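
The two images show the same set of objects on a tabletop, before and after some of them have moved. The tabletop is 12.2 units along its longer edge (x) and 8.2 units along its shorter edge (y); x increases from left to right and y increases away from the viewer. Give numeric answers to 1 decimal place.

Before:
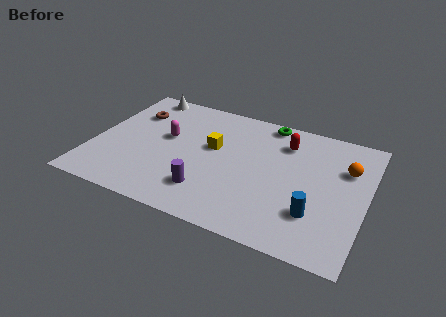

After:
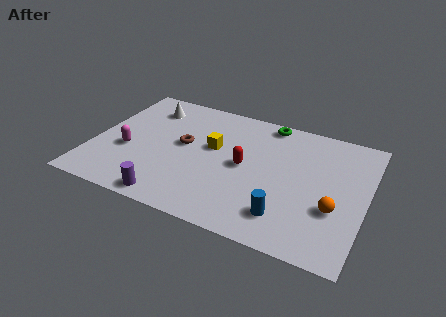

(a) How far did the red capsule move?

2.7

From (8.4, 6.3) to (6.8, 4.1), the red capsule covered √(1.6² + 2.2²) ≈ 2.7 units.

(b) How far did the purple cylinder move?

1.9

The purple cylinder moved from about (5.4, 1.9) to (3.9, 0.8), a distance of √(1.5² + 1.1²) ≈ 1.9.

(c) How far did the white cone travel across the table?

1.0

The white cone was near (1.7, 7.4) before and (2.1, 6.5) after, so it travelled √(0.4² + 0.9²) ≈ 1.0 units.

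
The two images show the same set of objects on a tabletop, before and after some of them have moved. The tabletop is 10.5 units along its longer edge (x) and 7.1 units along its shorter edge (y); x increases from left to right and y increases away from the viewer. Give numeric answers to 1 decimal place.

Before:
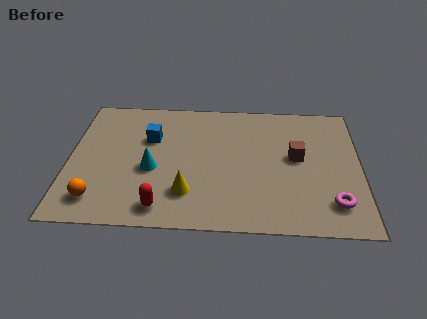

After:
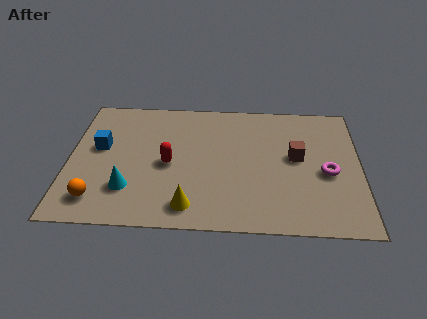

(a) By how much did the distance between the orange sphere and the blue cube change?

-1.0

Before: roughly 3.8 units apart; after: 2.8. That's 1.0 units closer together.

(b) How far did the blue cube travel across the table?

1.9

The blue cube moved from about (2.9, 4.7) to (1.1, 4.1), a distance of √(1.8² + 0.6²) ≈ 1.9.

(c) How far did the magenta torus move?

1.6

From (9.5, 1.5) to (9.3, 3.1), the magenta torus covered √(0.2² + 1.6²) ≈ 1.6 units.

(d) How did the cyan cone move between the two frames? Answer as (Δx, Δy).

(-0.8, -1.1)

From the two frames, the cyan cone sits at roughly (3.0, 3.0) before and (2.2, 1.9) after.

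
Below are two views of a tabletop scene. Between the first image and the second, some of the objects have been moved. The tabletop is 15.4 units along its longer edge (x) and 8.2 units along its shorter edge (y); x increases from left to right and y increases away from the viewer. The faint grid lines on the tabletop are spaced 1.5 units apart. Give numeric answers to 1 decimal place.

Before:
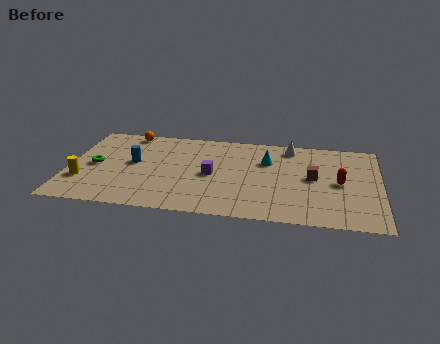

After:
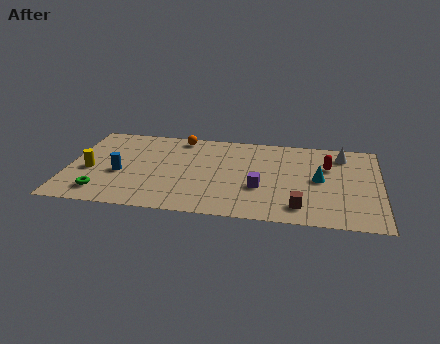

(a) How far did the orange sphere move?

2.6

The orange sphere was near (2.8, 7.4) before and (5.4, 7.3) after, so it travelled √(2.6² + 0.1²) ≈ 2.6 units.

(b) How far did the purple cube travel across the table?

2.6

The purple cube moved from about (7.1, 3.9) to (9.5, 3.0), a distance of √(2.4² + 0.9²) ≈ 2.6.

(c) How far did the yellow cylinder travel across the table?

1.0

From (0.8, 2.5) to (1.1, 3.5), the yellow cylinder covered √(0.3² + 1.0²) ≈ 1.0 units.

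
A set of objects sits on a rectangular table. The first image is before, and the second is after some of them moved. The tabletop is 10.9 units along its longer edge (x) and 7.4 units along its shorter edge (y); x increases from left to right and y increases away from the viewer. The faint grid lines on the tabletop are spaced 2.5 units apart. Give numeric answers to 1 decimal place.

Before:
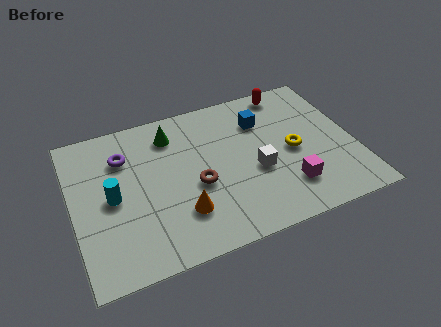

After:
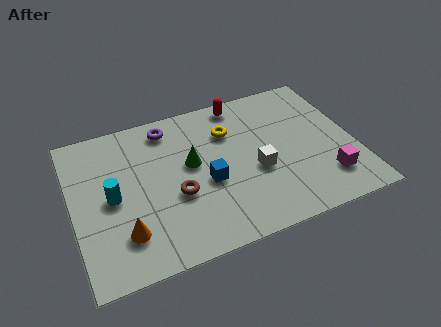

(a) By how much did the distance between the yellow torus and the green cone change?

-3.2

The distance was about 5.1 in the first image and 1.9 in the second, so they moved 3.2 units closer together.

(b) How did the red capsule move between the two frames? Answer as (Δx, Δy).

(-1.9, 0.0)

The red capsule was at about (8.7, 6.6) and moved to about (6.8, 6.6).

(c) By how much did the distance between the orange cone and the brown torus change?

+1.1

The distance was about 1.3 in the first image and 2.4 in the second, so they moved 1.1 units further apart.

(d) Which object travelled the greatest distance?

the blue cube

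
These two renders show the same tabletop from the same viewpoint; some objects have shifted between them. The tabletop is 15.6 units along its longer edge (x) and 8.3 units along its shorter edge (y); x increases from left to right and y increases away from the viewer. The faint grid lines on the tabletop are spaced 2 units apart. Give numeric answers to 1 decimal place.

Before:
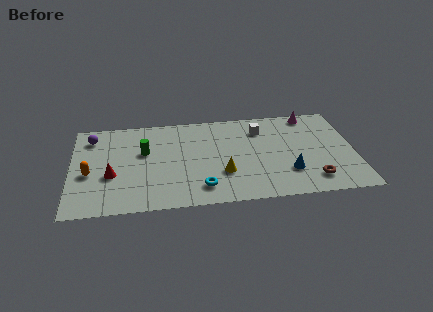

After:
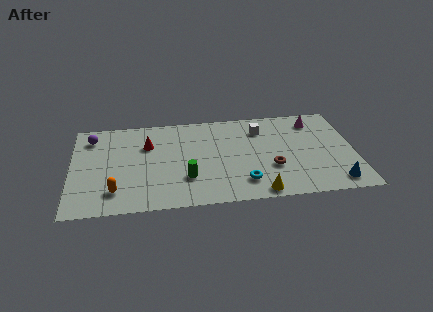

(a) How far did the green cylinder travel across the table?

3.5

The green cylinder was near (4.0, 5.1) before and (6.3, 2.5) after, so it travelled √(2.3² + 2.6²) ≈ 3.5 units.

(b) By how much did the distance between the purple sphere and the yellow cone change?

+2.6

They were about 8.2 units apart before and 10.8 after — 2.6 units further apart.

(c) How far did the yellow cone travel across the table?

2.7

The yellow cone was near (8.3, 2.7) before and (10.2, 0.8) after, so it travelled √(1.9² + 1.9²) ≈ 2.7 units.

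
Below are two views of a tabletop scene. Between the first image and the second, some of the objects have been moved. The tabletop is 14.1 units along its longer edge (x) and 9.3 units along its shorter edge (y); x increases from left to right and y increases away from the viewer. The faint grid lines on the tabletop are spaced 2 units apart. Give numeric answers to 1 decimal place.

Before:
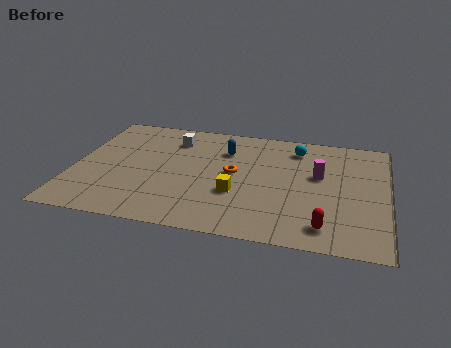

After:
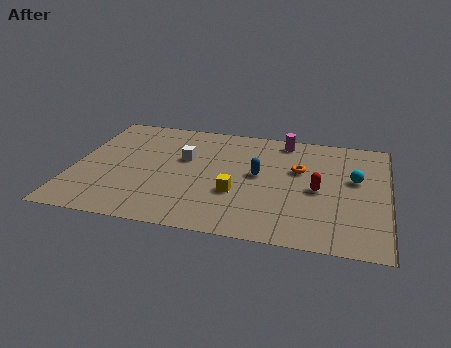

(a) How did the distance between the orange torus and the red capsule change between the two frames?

-3.7

The distance was about 5.4 in the first image and 1.7 in the second, so they moved 3.7 units closer together.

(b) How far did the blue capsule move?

2.4

The blue capsule was near (6.7, 6.8) before and (8.3, 5.0) after, so it travelled √(1.6² + 1.8²) ≈ 2.4 units.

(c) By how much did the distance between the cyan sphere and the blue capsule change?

+1.0

The distance was about 3.3 in the first image and 4.3 in the second, so they moved 1.0 units further apart.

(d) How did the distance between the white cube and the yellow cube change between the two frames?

-1.6

The distance was about 5.1 in the first image and 3.5 in the second, so they moved 1.6 units closer together.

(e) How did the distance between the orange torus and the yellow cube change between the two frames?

+2.1

They were about 1.6 units apart before and 3.7 after — 2.1 units further apart.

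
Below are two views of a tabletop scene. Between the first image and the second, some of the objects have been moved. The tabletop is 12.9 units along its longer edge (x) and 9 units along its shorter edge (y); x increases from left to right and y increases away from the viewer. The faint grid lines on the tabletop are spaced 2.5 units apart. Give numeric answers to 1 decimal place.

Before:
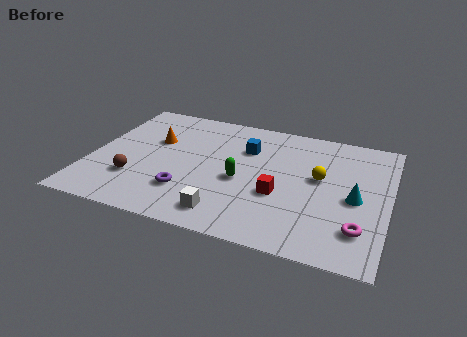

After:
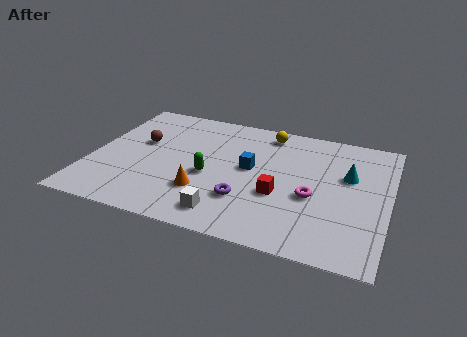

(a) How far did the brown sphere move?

2.8

The brown sphere moved from about (2.1, 2.6) to (2.0, 5.4), a distance of √(0.1² + 2.8²) ≈ 2.8.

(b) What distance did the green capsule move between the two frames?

1.4

The green capsule moved from about (6.6, 3.9) to (5.2, 3.8), a distance of √(1.4² + 0.1²) ≈ 1.4.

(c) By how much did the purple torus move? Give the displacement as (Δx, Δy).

(2.5, 0.2)

The purple torus was at about (4.4, 2.4) and moved to about (6.9, 2.6).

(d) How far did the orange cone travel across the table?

4.0

The orange cone moved from about (2.6, 5.7) to (5.1, 2.6), a distance of √(2.5² + 3.1²) ≈ 4.0.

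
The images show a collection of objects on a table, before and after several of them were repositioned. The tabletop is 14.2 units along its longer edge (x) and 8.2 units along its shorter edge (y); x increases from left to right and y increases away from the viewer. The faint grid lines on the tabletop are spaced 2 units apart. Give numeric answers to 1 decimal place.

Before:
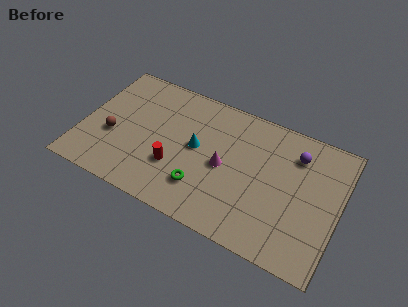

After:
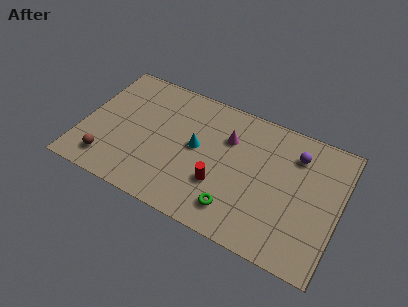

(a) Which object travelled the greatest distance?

the red cylinder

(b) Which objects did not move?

the purple sphere and the cyan cone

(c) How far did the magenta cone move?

1.8

From (7.9, 3.9) to (7.9, 5.7), the magenta cone covered √(0.0² + 1.8²) ≈ 1.8 units.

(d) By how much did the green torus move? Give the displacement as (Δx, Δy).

(1.9, -0.5)

The green torus was at about (6.9, 2.1) and moved to about (8.8, 1.6).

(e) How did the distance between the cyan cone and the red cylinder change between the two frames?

+0.3

They were about 2.0 units apart before and 2.3 after — 0.3 units further apart.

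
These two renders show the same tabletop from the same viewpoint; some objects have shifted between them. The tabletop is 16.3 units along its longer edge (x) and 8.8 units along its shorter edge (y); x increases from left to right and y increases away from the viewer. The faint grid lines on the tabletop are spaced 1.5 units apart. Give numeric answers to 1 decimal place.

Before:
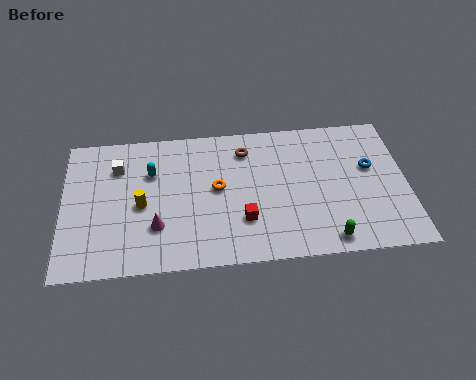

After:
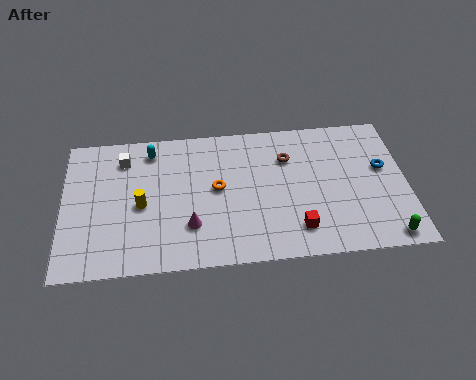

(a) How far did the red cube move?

2.6

The red cube moved from about (8.5, 2.6) to (11.0, 1.8), a distance of √(2.5² + 0.8²) ≈ 2.6.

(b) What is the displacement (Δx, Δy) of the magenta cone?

(1.6, -0.1)

The magenta cone was at about (4.4, 2.6) and moved to about (6.0, 2.5).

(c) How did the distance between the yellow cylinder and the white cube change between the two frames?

+0.4

They were about 2.7 units apart before and 3.1 after — 0.4 units further apart.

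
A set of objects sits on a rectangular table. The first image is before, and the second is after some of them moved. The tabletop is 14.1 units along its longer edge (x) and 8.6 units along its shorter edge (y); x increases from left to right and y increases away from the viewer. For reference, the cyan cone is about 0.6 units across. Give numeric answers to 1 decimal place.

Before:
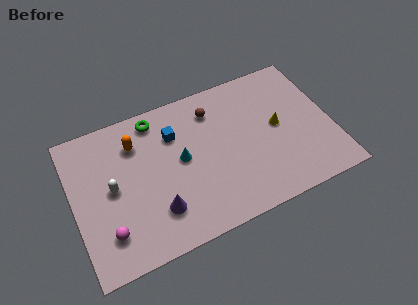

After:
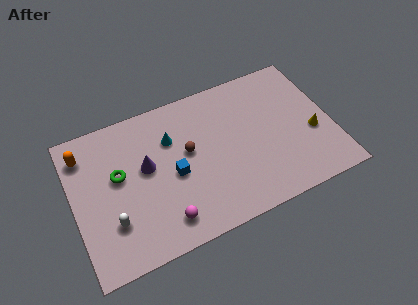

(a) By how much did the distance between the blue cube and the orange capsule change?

+3.4

Before: roughly 2.1 units apart; after: 5.5. That's 3.4 units further apart.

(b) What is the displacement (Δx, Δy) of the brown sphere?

(-1.6, -1.9)

The brown sphere started near (7.9, 6.8) and ended near (6.3, 4.9).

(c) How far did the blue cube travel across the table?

2.3

The blue cube was near (5.7, 6.2) before and (5.4, 3.9) after, so it travelled √(0.3² + 2.3²) ≈ 2.3 units.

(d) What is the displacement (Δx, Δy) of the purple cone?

(-0.3, 2.7)

The purple cone started near (4.3, 2.2) and ended near (4.0, 4.9).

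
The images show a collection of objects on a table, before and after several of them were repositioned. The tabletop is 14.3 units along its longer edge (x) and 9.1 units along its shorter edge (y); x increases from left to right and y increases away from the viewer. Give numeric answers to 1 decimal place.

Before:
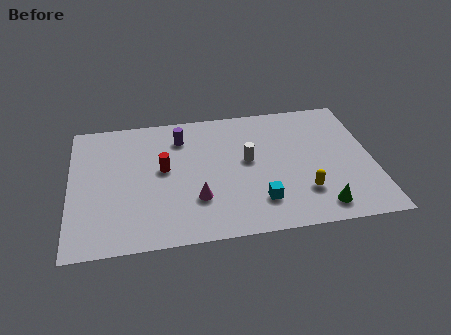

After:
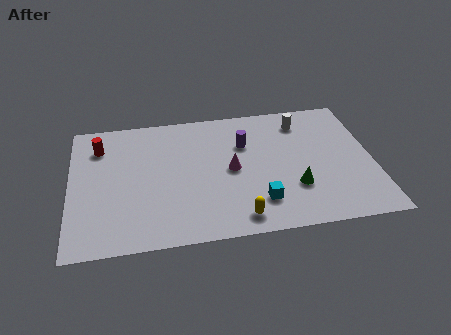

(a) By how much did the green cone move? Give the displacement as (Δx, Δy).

(-1.1, 1.5)

From the two frames, the green cone sits at roughly (11.6, 1.3) before and (10.5, 2.8) after.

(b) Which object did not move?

the cyan cube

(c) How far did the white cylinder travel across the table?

3.6

The white cylinder moved from about (8.4, 5.0) to (11.1, 7.4), a distance of √(2.7² + 2.4²) ≈ 3.6.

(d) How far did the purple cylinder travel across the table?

3.1

From (5.3, 7.1) to (8.3, 6.2), the purple cylinder covered √(3.0² + 0.9²) ≈ 3.1 units.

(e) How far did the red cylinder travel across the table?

3.6

From (4.4, 5.0) to (1.4, 7.0), the red cylinder covered √(3.0² + 2.0²) ≈ 3.6 units.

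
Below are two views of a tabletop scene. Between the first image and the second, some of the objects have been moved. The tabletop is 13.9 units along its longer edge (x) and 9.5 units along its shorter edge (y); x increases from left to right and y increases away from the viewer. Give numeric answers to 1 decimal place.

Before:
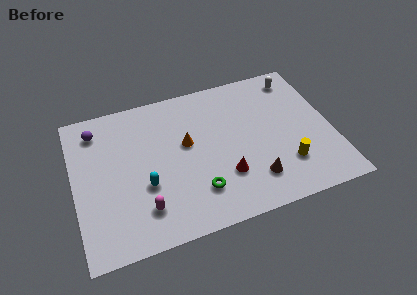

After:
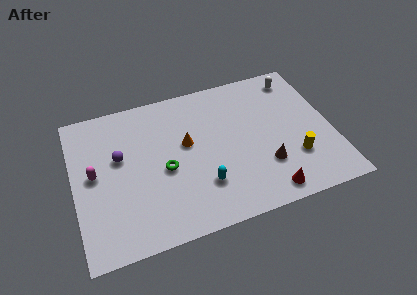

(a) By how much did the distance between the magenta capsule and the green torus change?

+0.9

They were about 2.9 units apart before and 3.8 after — 0.9 units further apart.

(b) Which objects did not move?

the white capsule and the orange cone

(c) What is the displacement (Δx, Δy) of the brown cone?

(0.7, 0.7)

The brown cone was at about (9.4, 2.1) and moved to about (10.1, 2.8).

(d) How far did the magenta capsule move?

3.8

From (3.5, 2.1) to (1.1, 5.0), the magenta capsule covered √(2.4² + 2.9²) ≈ 3.8 units.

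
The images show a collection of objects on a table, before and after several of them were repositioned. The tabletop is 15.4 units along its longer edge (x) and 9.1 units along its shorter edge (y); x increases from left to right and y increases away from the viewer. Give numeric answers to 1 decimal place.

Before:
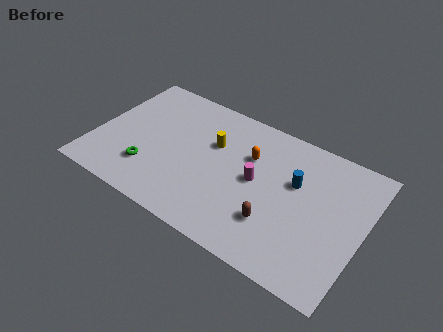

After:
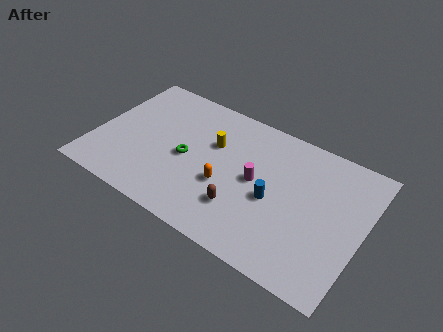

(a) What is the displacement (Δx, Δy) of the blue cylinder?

(-1.0, -1.7)

The blue cylinder started near (11.4, 5.7) and ended near (10.4, 4.0).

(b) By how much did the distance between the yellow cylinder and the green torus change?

-2.6

Before: roughly 4.7 units apart; after: 2.1. That's 2.6 units closer together.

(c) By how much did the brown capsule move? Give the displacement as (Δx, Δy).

(-1.9, -0.1)

The brown capsule started near (10.7, 2.6) and ended near (8.8, 2.5).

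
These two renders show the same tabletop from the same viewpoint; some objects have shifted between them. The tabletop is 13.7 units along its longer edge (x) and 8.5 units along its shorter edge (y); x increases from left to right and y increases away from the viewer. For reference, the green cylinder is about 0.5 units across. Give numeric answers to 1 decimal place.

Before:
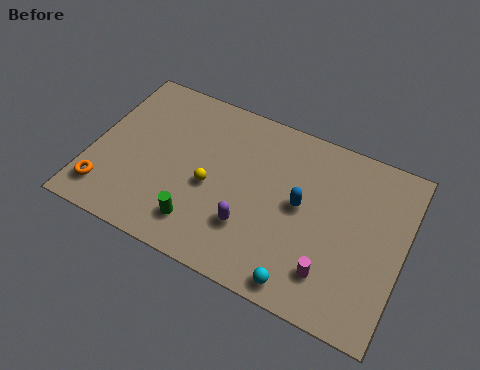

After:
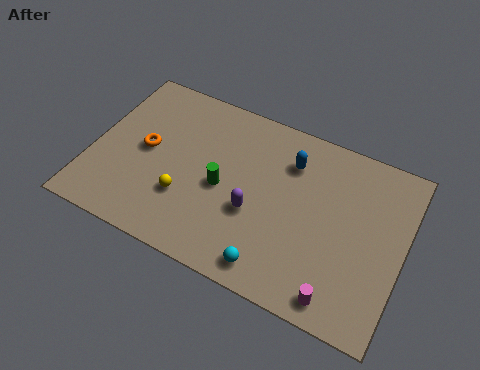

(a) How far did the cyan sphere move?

1.3

The cyan sphere moved from about (9.7, 0.9) to (8.4, 1.1), a distance of √(1.3² + 0.2²) ≈ 1.3.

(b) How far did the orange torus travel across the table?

3.1

From (0.9, 1.6) to (2.3, 4.4), the orange torus covered √(1.4² + 2.8²) ≈ 3.1 units.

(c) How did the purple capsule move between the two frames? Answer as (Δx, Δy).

(0.1, 0.8)

The purple capsule was at about (7.2, 2.5) and moved to about (7.3, 3.3).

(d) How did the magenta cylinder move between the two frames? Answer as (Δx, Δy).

(0.5, -0.9)

The magenta cylinder started near (10.8, 1.9) and ended near (11.3, 1.0).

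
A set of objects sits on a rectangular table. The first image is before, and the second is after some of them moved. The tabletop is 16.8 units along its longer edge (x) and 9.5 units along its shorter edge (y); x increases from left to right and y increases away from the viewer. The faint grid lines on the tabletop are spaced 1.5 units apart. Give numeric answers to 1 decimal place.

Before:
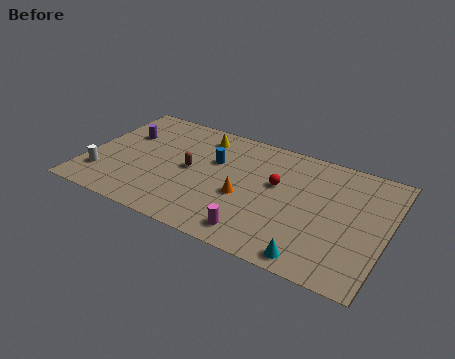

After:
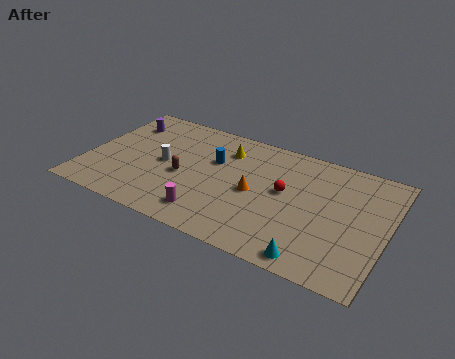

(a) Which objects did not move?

the blue cylinder and the cyan cone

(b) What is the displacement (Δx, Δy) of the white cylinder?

(3.2, 2.4)

The white cylinder was at about (1.1, 2.3) and moved to about (4.3, 4.7).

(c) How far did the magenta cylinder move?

2.7

From (10.0, 1.4) to (7.3, 1.7), the magenta cylinder covered √(2.7² + 0.3²) ≈ 2.7 units.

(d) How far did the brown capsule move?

0.8

From (5.8, 4.8) to (5.5, 4.1), the brown capsule covered √(0.3² + 0.7²) ≈ 0.8 units.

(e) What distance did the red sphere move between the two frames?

0.6

The red sphere was near (10.6, 5.7) before and (11.1, 5.3) after, so it travelled √(0.5² + 0.4²) ≈ 0.6 units.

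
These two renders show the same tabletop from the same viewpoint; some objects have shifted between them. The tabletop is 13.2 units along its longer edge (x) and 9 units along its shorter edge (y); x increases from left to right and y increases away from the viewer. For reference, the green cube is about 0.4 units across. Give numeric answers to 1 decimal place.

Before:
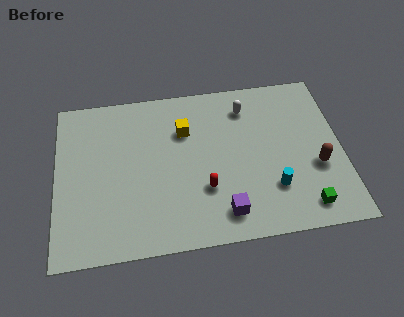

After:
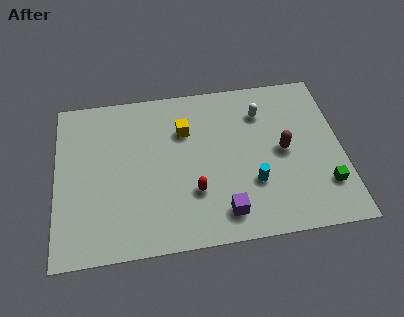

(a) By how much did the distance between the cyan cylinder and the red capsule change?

-0.4

Before: roughly 3.1 units apart; after: 2.7. That's 0.4 units closer together.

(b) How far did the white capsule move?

0.8

The white capsule moved from about (8.9, 7.2) to (9.6, 6.8), a distance of √(0.7² + 0.4²) ≈ 0.8.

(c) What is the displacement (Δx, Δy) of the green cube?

(1.0, 1.0)

From the two frames, the green cube sits at roughly (11.3, 1.3) before and (12.3, 2.3) after.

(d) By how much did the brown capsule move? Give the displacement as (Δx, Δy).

(-1.5, 1.1)

The brown capsule started near (12.0, 3.4) and ended near (10.5, 4.5).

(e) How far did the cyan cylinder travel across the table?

1.0

From (9.9, 2.5) to (9.0, 2.9), the cyan cylinder covered √(0.9² + 0.4²) ≈ 1.0 units.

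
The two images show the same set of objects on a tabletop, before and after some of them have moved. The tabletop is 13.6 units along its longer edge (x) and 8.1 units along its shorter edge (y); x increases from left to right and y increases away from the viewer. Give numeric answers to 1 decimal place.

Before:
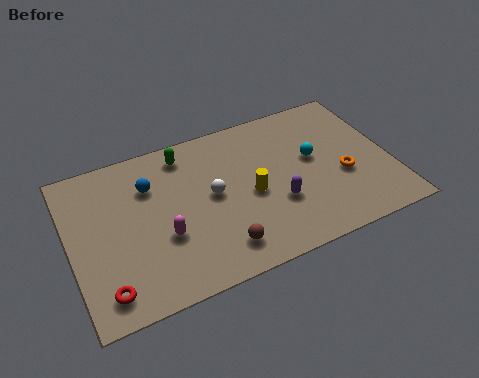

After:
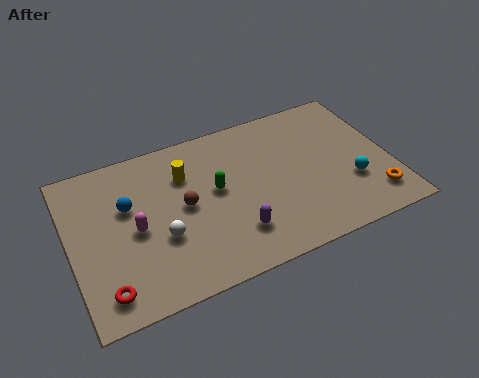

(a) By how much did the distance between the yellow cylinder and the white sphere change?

+1.4

Before: roughly 1.7 units apart; after: 3.1. That's 1.4 units further apart.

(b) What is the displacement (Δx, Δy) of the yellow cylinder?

(-2.6, 2.1)

From the two frames, the yellow cylinder sits at roughly (7.6, 3.7) before and (5.0, 5.8) after.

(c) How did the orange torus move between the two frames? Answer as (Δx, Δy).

(1.1, -1.6)

The orange torus started near (11.5, 3.2) and ended near (12.6, 1.6).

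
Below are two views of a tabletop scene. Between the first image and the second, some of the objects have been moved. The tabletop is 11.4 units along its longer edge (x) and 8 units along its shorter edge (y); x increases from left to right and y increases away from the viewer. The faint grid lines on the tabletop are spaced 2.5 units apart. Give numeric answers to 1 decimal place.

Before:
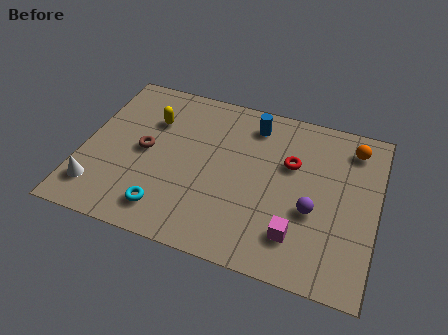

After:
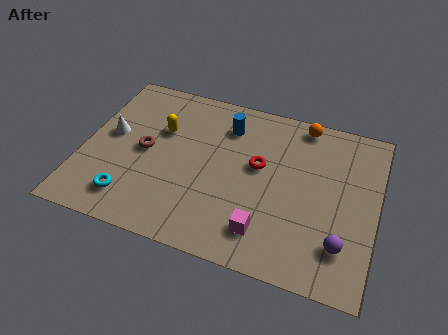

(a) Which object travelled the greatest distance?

the white cone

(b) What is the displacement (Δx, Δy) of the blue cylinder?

(-1.0, -0.4)

The blue cylinder started near (6.4, 6.6) and ended near (5.4, 6.2).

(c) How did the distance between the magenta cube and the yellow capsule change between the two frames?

-1.4

Before: roughly 7.1 units apart; after: 5.7. That's 1.4 units closer together.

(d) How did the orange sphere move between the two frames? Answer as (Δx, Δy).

(-2.0, 0.6)

From the two frames, the orange sphere sits at roughly (10.3, 6.6) before and (8.3, 7.2) after.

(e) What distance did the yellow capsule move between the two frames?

0.6

The yellow capsule moved from about (2.5, 5.6) to (2.9, 5.2), a distance of √(0.4² + 0.4²) ≈ 0.6.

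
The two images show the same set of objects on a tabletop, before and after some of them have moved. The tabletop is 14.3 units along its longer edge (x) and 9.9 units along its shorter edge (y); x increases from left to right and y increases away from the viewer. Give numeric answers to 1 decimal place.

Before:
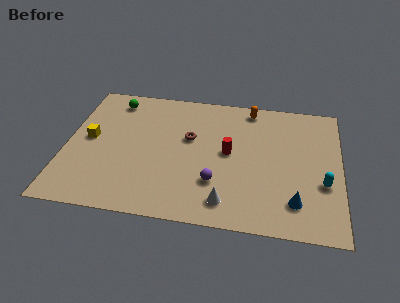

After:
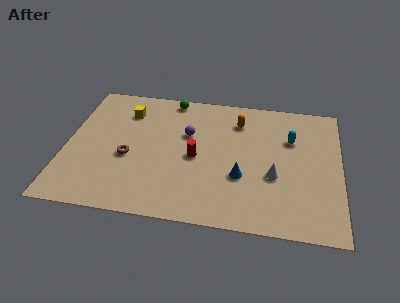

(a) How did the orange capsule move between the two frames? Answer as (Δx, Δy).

(-0.6, -1.1)

The orange capsule was at about (9.5, 8.8) and moved to about (8.9, 7.7).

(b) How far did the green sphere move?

3.1

The green sphere moved from about (2.3, 8.4) to (5.3, 9.0), a distance of √(3.0² + 0.6²) ≈ 3.1.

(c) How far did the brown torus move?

3.6

The brown torus was near (6.4, 6.0) before and (3.3, 4.1) after, so it travelled √(3.1² + 1.9²) ≈ 3.6 units.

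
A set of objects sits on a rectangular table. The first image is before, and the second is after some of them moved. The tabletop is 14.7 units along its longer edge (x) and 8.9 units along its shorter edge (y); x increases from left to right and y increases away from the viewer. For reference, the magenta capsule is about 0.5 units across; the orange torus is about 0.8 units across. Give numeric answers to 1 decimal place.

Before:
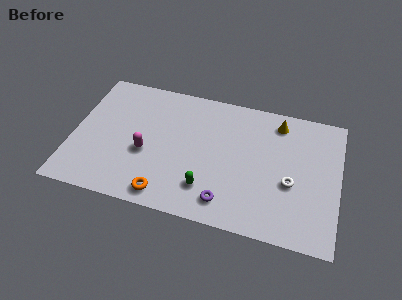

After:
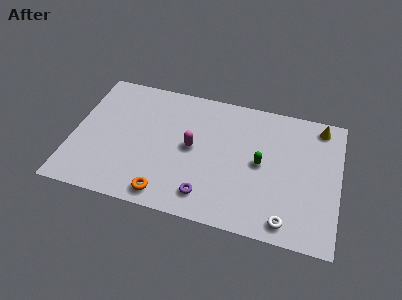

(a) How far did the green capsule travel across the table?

3.7

The green capsule moved from about (7.6, 2.1) to (10.4, 4.5), a distance of √(2.8² + 2.4²) ≈ 3.7.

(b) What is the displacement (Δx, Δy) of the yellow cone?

(2.3, 0.3)

The yellow cone started near (11.2, 7.5) and ended near (13.5, 7.8).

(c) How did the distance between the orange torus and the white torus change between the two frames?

-0.6

They were about 7.2 units apart before and 6.6 after — 0.6 units closer together.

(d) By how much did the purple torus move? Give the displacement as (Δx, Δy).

(-1.1, 0.1)

From the two frames, the purple torus sits at roughly (8.7, 1.5) before and (7.6, 1.6) after.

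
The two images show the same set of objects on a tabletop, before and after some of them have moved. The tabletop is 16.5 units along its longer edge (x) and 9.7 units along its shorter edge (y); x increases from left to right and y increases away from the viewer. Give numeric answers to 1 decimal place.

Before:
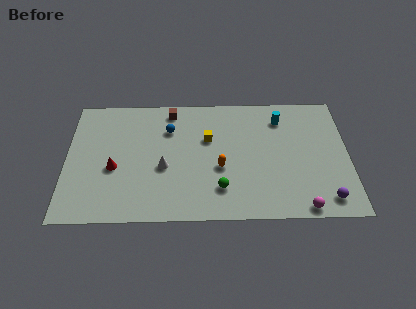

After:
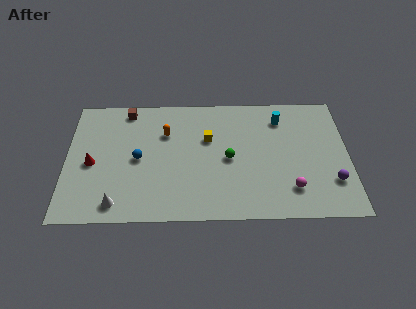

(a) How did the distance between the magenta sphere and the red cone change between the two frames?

+0.4

They were about 11.4 units apart before and 11.8 after — 0.4 units further apart.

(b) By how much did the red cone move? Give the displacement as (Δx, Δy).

(-1.3, 0.4)

The red cone started near (2.8, 4.0) and ended near (1.5, 4.4).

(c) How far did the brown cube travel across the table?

2.6

From (6.1, 8.5) to (3.5, 8.6), the brown cube covered √(2.6² + 0.1²) ≈ 2.6 units.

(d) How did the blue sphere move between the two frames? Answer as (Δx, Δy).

(-1.8, -2.3)

From the two frames, the blue sphere sits at roughly (6.0, 7.0) before and (4.2, 4.7) after.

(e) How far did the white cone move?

3.8

From (5.7, 4.0) to (3.0, 1.3), the white cone covered √(2.7² + 2.7²) ≈ 3.8 units.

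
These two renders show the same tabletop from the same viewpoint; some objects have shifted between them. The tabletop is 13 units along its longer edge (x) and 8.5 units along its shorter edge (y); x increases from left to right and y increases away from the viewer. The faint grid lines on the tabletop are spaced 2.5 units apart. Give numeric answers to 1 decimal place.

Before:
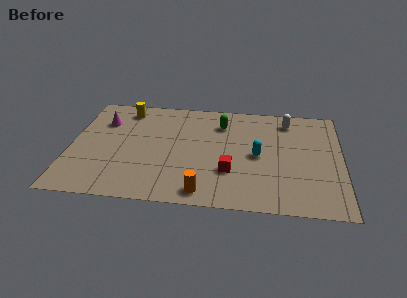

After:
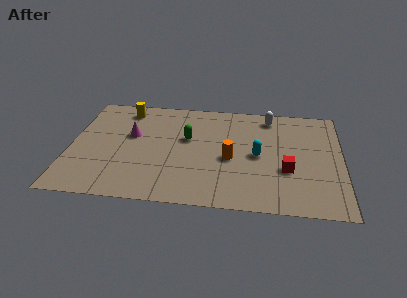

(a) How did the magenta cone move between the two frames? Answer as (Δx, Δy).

(1.4, -1.0)

The magenta cone started near (1.5, 6.1) and ended near (2.9, 5.1).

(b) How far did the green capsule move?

2.1

From (7.2, 6.5) to (5.6, 5.1), the green capsule covered √(1.6² + 1.4²) ≈ 2.1 units.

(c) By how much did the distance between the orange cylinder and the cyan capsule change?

-2.6

Before: roughly 4.0 units apart; after: 1.4. That's 2.6 units closer together.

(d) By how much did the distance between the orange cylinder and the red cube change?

+0.7

Before: roughly 2.1 units apart; after: 2.8. That's 0.7 units further apart.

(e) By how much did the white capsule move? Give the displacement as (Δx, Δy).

(-0.9, 0.2)

The white capsule was at about (10.4, 7.1) and moved to about (9.5, 7.3).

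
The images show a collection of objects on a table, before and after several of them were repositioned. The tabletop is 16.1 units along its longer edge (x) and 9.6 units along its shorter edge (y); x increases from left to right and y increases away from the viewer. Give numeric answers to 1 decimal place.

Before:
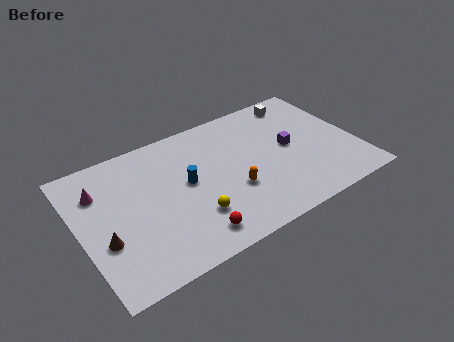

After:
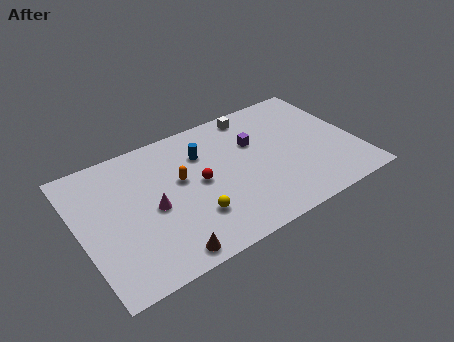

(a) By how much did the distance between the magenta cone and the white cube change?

-4.4

The distance was about 12.2 in the first image and 7.8 in the second, so they moved 4.4 units closer together.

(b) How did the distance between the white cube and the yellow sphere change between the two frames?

-1.9

Before: roughly 9.2 units apart; after: 7.3. That's 1.9 units closer together.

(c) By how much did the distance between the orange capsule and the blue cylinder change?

-1.0

They were about 3.0 units apart before and 2.0 after — 1.0 units closer together.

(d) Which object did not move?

the yellow sphere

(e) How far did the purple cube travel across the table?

2.3

The purple cube moved from about (12.3, 5.0) to (10.4, 6.3), a distance of √(1.9² + 1.3²) ≈ 2.3.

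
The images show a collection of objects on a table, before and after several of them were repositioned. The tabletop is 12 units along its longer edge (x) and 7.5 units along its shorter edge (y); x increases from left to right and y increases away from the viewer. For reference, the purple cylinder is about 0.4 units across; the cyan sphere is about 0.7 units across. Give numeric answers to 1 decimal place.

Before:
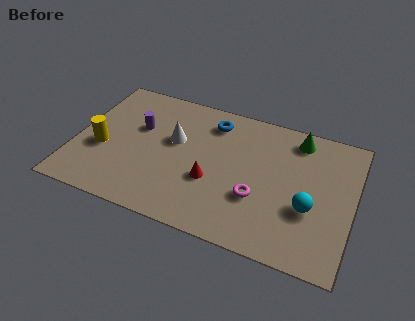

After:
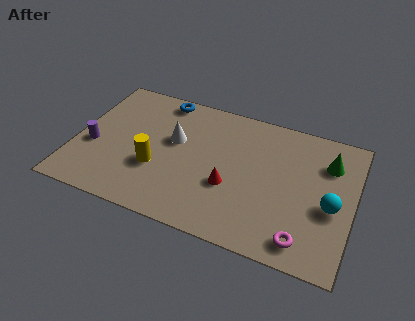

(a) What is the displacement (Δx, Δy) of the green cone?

(1.4, -0.9)

The green cone was at about (9.4, 6.4) and moved to about (10.8, 5.5).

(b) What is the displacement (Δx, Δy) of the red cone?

(0.8, 0.0)

From the two frames, the red cone sits at roughly (6.0, 2.8) before and (6.8, 2.8) after.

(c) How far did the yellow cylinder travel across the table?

2.4

The yellow cylinder was near (1.2, 3.0) before and (3.6, 2.7) after, so it travelled √(2.4² + 0.3²) ≈ 2.4 units.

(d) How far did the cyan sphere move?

1.0

The cyan sphere moved from about (10.2, 2.8) to (11.1, 3.2), a distance of √(0.9² + 0.4²) ≈ 1.0.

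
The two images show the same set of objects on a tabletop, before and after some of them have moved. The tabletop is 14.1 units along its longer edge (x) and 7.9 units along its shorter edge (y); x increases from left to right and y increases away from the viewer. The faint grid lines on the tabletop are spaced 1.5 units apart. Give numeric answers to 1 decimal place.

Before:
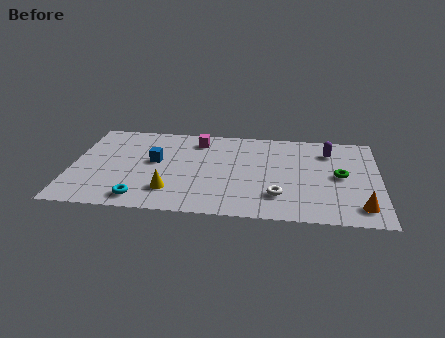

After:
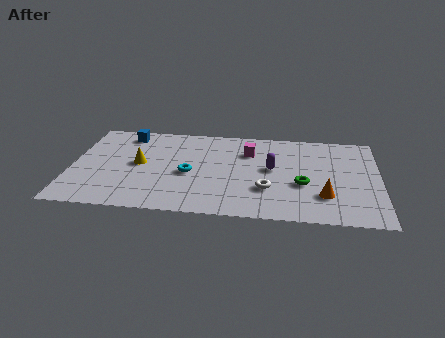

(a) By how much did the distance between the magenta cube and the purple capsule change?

-4.3

They were about 6.1 units apart before and 1.8 after — 4.3 units closer together.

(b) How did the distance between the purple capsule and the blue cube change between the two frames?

-1.0

They were about 8.2 units apart before and 7.2 after — 1.0 units closer together.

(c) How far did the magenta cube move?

2.5

The magenta cube moved from about (5.7, 6.5) to (8.1, 5.7), a distance of √(2.4² + 0.8²) ≈ 2.5.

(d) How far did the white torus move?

0.7

The white torus was near (9.5, 2.0) before and (9.0, 2.5) after, so it travelled √(0.5² + 0.5²) ≈ 0.7 units.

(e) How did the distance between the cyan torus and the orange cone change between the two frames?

-3.6

Before: roughly 9.9 units apart; after: 6.3. That's 3.6 units closer together.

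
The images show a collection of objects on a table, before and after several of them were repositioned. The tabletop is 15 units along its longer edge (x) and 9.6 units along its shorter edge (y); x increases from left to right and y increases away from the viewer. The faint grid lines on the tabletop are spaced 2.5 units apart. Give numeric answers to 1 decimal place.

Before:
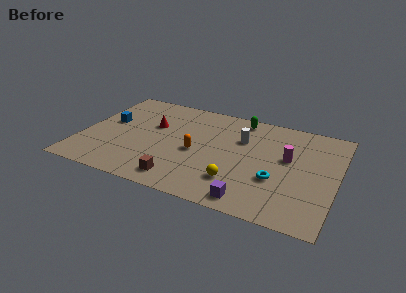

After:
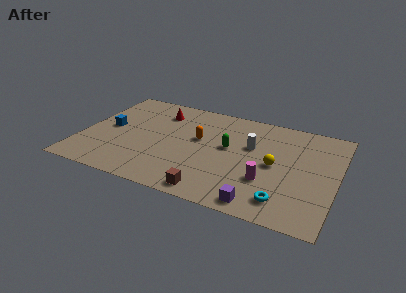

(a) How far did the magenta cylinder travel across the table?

2.7

The magenta cylinder moved from about (12.1, 5.6) to (11.1, 3.1), a distance of √(1.0² + 2.5²) ≈ 2.7.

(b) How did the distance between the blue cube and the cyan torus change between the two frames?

+0.8

Before: roughly 10.4 units apart; after: 11.2. That's 0.8 units further apart.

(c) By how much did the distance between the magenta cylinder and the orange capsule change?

-0.5

They were about 5.5 units apart before and 5.0 after — 0.5 units closer together.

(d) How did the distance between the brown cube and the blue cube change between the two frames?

+1.4

They were about 6.3 units apart before and 7.7 after — 1.4 units further apart.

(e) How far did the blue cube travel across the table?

0.6

The blue cube was near (1.4, 5.5) before and (1.5, 4.9) after, so it travelled √(0.1² + 0.6²) ≈ 0.6 units.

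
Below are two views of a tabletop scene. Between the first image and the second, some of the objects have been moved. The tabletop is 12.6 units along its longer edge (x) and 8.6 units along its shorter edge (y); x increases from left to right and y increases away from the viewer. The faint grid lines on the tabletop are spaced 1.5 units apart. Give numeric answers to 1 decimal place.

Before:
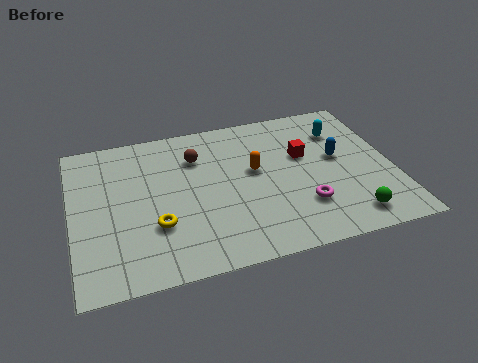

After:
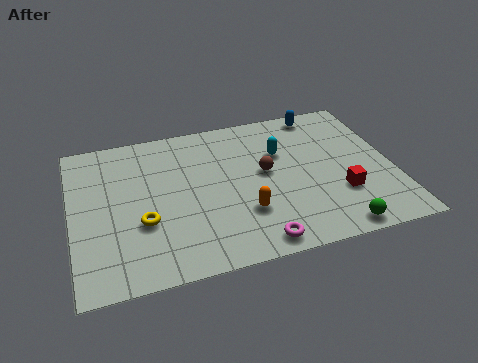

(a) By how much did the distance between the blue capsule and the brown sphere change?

-1.8

They were about 5.7 units apart before and 3.9 after — 1.8 units closer together.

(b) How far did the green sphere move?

0.8

The green sphere moved from about (10.6, 1.3) to (10.0, 0.8), a distance of √(0.6² + 0.5²) ≈ 0.8.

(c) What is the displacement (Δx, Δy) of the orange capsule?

(-0.6, -2.3)

The orange capsule started near (7.2, 4.9) and ended near (6.6, 2.6).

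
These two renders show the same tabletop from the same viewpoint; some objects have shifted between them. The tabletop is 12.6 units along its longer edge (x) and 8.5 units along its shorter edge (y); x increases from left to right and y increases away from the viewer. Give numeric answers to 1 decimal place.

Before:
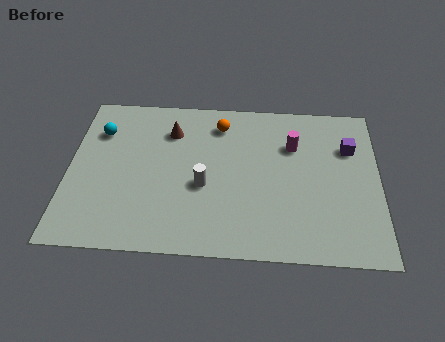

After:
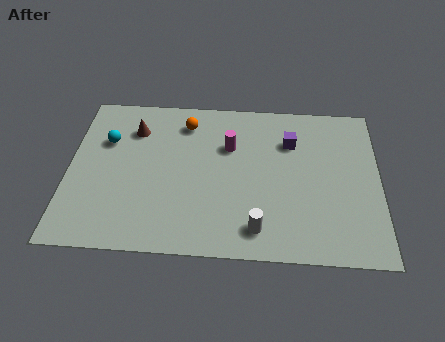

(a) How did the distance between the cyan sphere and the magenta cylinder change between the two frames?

-2.9

They were about 7.9 units apart before and 5.0 after — 2.9 units closer together.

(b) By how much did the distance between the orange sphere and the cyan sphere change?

-1.5

Before: roughly 4.9 units apart; after: 3.4. That's 1.5 units closer together.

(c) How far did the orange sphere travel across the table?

1.4

The orange sphere was near (6.1, 6.9) before and (4.7, 6.9) after, so it travelled √(1.4² + 0.0²) ≈ 1.4 units.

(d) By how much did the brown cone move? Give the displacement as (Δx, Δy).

(-1.5, 0.0)

The brown cone started near (4.1, 6.4) and ended near (2.6, 6.4).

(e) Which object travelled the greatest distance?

the white cylinder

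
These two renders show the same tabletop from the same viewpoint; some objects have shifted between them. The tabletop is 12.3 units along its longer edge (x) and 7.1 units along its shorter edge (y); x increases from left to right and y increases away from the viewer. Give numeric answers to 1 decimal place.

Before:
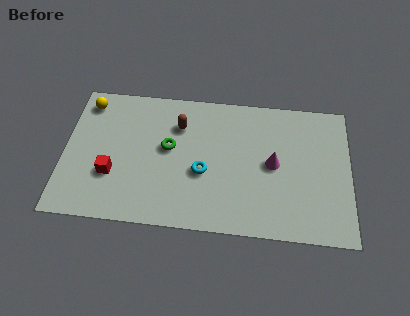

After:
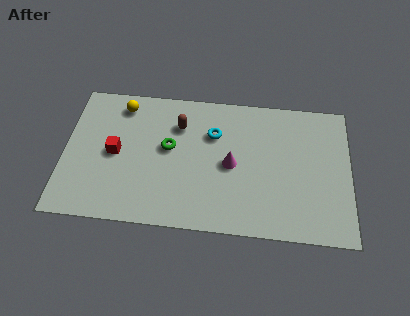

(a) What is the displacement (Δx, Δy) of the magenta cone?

(-1.8, -0.2)

From the two frames, the magenta cone sits at roughly (9.0, 3.6) before and (7.2, 3.4) after.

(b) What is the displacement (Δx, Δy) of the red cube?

(0.1, 1.1)

The red cube started near (2.1, 2.4) and ended near (2.2, 3.5).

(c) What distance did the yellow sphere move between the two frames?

1.5

The yellow sphere was near (0.9, 6.0) before and (2.4, 6.0) after, so it travelled √(1.5² + 0.0²) ≈ 1.5 units.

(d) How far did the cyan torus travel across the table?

2.0

The cyan torus moved from about (6.0, 2.9) to (6.4, 4.9), a distance of √(0.4² + 2.0²) ≈ 2.0.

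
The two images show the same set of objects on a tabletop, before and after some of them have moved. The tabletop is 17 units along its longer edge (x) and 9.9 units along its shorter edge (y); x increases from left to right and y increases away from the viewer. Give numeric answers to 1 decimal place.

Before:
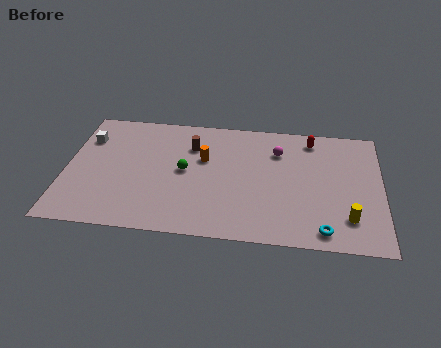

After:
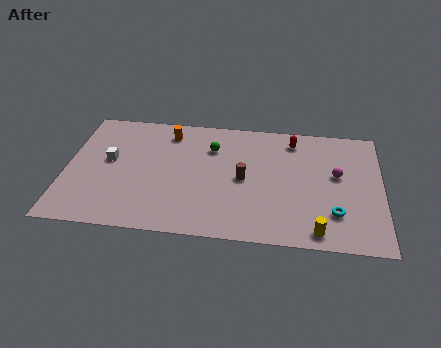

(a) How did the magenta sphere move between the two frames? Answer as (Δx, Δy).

(3.2, -1.6)

From the two frames, the magenta sphere sits at roughly (11.4, 7.3) before and (14.6, 5.7) after.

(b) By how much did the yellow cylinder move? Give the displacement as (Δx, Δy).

(-1.6, -1.2)

The yellow cylinder was at about (15.2, 2.3) and moved to about (13.6, 1.1).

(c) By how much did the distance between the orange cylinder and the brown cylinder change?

+4.2

Before: roughly 1.2 units apart; after: 5.4. That's 4.2 units further apart.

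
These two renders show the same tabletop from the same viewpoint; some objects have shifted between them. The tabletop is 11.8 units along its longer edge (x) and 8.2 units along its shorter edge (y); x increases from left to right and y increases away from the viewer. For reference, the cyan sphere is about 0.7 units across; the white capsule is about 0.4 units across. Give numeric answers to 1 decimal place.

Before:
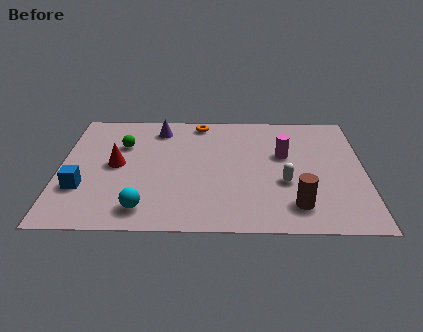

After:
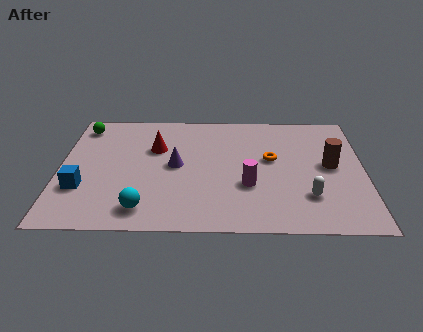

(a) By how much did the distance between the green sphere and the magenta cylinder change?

+1.3

Before: roughly 6.3 units apart; after: 7.6. That's 1.3 units further apart.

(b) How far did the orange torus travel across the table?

3.8

The orange torus moved from about (5.4, 7.3) to (8.2, 4.7), a distance of √(2.8² + 2.6²) ≈ 3.8.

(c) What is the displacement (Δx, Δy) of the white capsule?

(0.9, -0.9)

The white capsule started near (8.7, 3.1) and ended near (9.6, 2.2).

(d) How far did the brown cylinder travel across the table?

3.0

The brown cylinder moved from about (9.1, 1.6) to (10.5, 4.3), a distance of √(1.4² + 2.7²) ≈ 3.0.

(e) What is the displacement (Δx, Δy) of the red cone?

(1.5, 1.2)

The red cone was at about (2.2, 4.2) and moved to about (3.7, 5.4).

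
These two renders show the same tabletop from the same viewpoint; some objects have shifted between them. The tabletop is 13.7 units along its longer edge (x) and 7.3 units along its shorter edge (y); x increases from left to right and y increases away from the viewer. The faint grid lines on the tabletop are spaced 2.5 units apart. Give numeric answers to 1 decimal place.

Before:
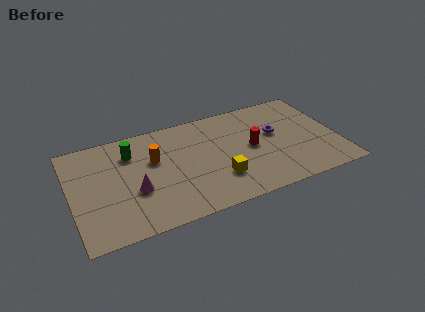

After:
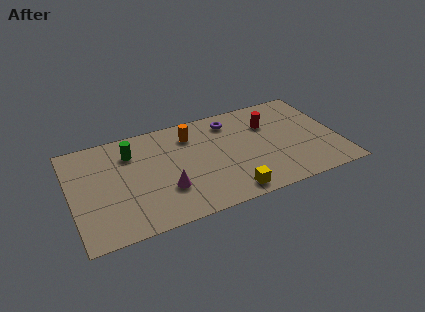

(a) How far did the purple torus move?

2.8

The purple torus was near (10.6, 4.3) before and (8.4, 6.0) after, so it travelled √(2.2² + 1.7²) ≈ 2.8 units.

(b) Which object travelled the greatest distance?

the purple torus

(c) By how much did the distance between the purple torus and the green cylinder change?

-2.3

Before: roughly 7.5 units apart; after: 5.2. That's 2.3 units closer together.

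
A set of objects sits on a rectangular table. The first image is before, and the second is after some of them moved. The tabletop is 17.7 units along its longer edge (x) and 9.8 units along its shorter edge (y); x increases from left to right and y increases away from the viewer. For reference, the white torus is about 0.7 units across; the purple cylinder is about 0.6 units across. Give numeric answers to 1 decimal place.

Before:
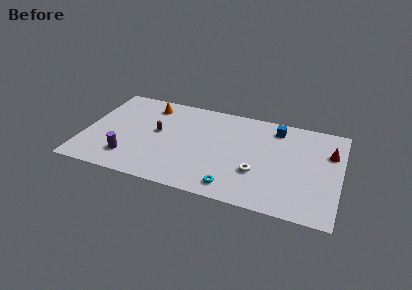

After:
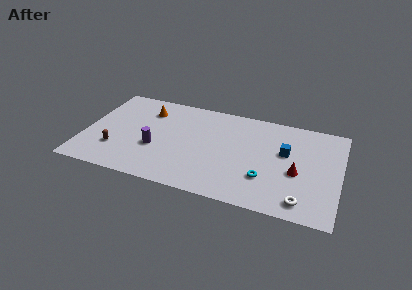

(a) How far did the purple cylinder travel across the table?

2.3

The purple cylinder moved from about (3.3, 2.2) to (5.0, 3.7), a distance of √(1.7² + 1.5²) ≈ 2.3.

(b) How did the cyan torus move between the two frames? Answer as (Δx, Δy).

(2.1, 1.5)

From the two frames, the cyan torus sits at roughly (10.6, 1.4) before and (12.7, 2.9) after.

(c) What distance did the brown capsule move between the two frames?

3.7

The brown capsule moved from about (5.0, 5.4) to (2.3, 2.8), a distance of √(2.7² + 2.6²) ≈ 3.7.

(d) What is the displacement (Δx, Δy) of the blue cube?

(0.8, -2.3)

The blue cube started near (13.1, 8.2) and ended near (13.9, 5.9).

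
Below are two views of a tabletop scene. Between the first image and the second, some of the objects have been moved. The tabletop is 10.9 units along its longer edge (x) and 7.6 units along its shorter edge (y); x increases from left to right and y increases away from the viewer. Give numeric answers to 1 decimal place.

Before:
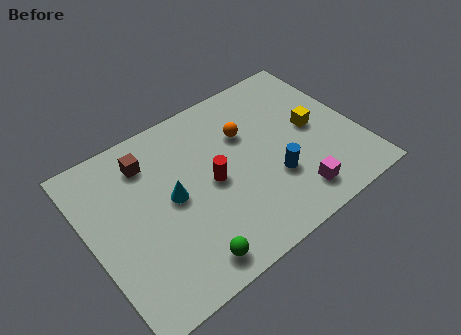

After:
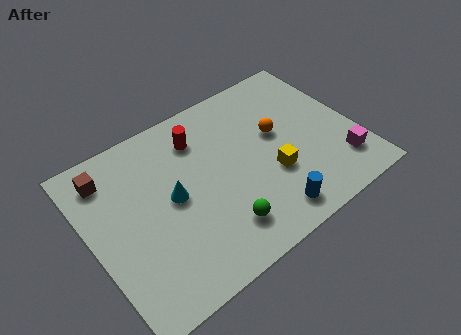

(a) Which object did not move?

the cyan cone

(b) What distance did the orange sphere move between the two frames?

1.4

From (6.6, 5.1) to (7.8, 4.4), the orange sphere covered √(1.2² + 0.7²) ≈ 1.4 units.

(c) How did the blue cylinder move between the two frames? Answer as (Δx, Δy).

(-0.5, -1.4)

The blue cylinder started near (7.2, 2.5) and ended near (6.7, 1.1).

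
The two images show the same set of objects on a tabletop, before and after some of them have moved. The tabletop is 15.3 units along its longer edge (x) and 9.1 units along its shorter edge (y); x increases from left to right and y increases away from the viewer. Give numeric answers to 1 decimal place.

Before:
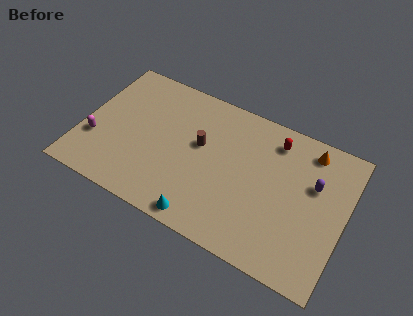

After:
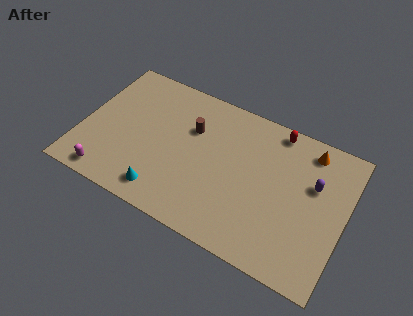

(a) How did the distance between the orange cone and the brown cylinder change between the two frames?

+0.3

The distance was about 6.6 in the first image and 6.9 in the second, so they moved 0.3 units further apart.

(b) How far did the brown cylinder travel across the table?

1.0

From (6.8, 5.3) to (6.2, 6.1), the brown cylinder covered √(0.6² + 0.8²) ≈ 1.0 units.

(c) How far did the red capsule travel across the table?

0.7

The red capsule moved from about (10.9, 7.5) to (10.9, 8.2), a distance of √(0.0² + 0.7²) ≈ 0.7.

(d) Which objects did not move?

the purple capsule and the orange cone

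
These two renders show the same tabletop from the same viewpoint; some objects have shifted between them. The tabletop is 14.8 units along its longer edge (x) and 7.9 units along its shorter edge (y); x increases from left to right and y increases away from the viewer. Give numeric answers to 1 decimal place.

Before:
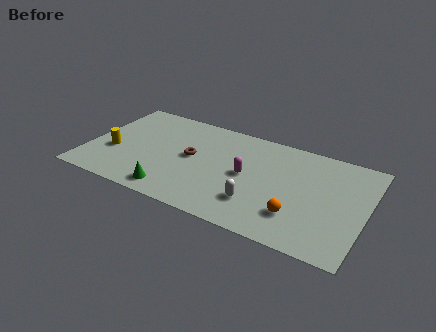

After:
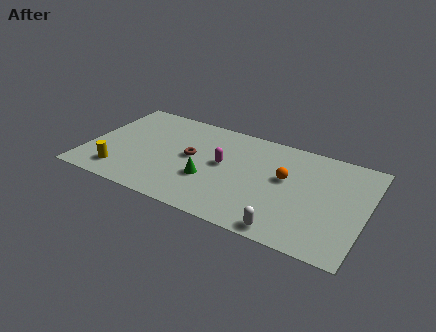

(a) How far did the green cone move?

2.4

The green cone moved from about (4.9, 1.1) to (6.6, 2.8), a distance of √(1.7² + 1.7²) ≈ 2.4.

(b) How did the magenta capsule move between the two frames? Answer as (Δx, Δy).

(-1.3, 0.3)

The magenta capsule started near (8.5, 4.0) and ended near (7.2, 4.3).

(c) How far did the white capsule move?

2.1

From (9.3, 2.1) to (11.0, 0.8), the white capsule covered √(1.7² + 1.3²) ≈ 2.1 units.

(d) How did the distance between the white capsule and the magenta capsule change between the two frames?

+3.1

They were about 2.1 units apart before and 5.2 after — 3.1 units further apart.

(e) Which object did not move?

the brown torus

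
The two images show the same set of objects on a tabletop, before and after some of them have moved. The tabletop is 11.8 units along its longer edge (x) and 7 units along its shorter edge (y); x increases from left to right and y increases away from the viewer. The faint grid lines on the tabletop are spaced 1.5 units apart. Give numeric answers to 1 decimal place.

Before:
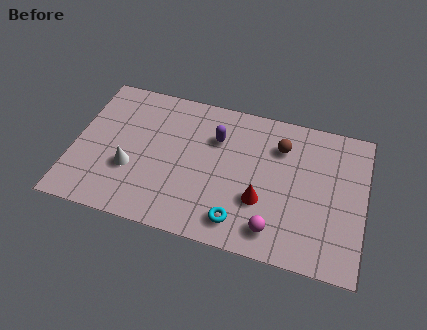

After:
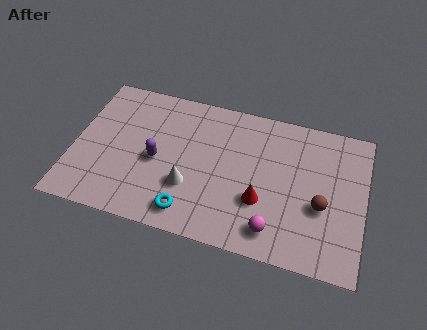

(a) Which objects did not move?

the magenta sphere and the red cone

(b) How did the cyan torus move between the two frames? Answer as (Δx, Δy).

(-2.0, -0.1)

From the two frames, the cyan torus sits at roughly (6.9, 1.2) before and (4.9, 1.1) after.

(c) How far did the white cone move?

2.4

From (2.4, 2.5) to (4.8, 2.3), the white cone covered √(2.4² + 0.2²) ≈ 2.4 units.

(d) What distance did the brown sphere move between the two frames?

3.0

From (8.3, 5.2) to (10.1, 2.8), the brown sphere covered √(1.8² + 2.4²) ≈ 3.0 units.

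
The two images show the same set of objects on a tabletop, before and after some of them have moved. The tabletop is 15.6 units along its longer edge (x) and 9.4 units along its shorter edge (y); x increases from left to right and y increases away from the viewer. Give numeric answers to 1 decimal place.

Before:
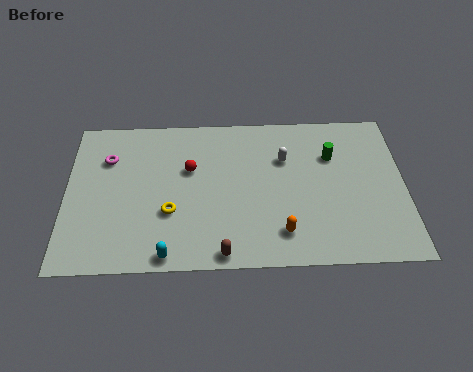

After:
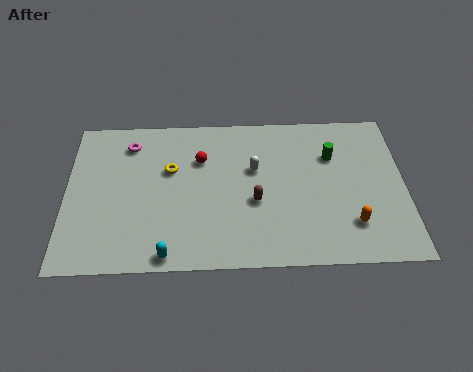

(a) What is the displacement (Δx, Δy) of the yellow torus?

(0.0, 2.6)

The yellow torus started near (4.8, 3.3) and ended near (4.8, 5.9).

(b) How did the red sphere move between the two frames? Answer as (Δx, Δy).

(0.5, 0.6)

The red sphere started near (5.7, 5.9) and ended near (6.2, 6.5).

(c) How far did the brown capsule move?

3.4

The brown capsule moved from about (7.2, 0.8) to (8.7, 3.8), a distance of √(1.5² + 3.0²) ≈ 3.4.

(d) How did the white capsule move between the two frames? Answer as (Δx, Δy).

(-1.4, -0.6)

The white capsule started near (10.1, 6.4) and ended near (8.7, 5.8).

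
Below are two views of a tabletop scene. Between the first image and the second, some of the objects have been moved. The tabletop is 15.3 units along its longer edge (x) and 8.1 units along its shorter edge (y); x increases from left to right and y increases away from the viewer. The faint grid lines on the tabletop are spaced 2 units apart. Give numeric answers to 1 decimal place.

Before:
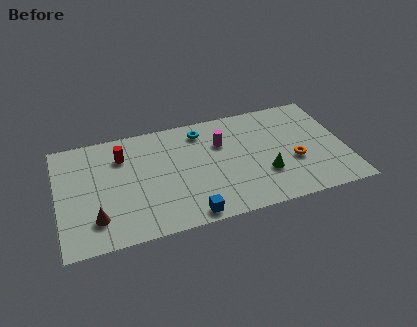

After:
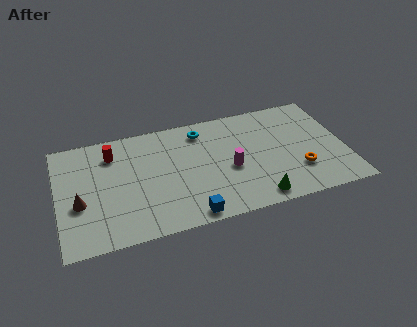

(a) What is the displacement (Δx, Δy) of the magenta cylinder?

(0.3, -2.0)

The magenta cylinder started near (8.8, 5.5) and ended near (9.1, 3.5).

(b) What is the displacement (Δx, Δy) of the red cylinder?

(-0.5, 0.3)

From the two frames, the red cylinder sits at roughly (3.5, 6.0) before and (3.0, 6.3) after.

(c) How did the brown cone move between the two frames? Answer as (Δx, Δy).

(-0.8, 1.3)

From the two frames, the brown cone sits at roughly (1.9, 1.9) before and (1.1, 3.2) after.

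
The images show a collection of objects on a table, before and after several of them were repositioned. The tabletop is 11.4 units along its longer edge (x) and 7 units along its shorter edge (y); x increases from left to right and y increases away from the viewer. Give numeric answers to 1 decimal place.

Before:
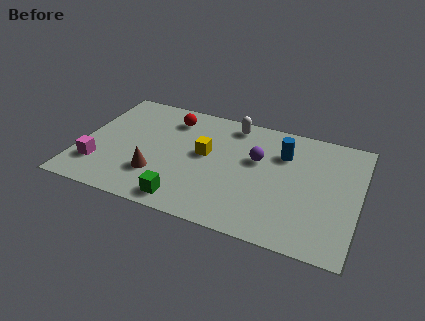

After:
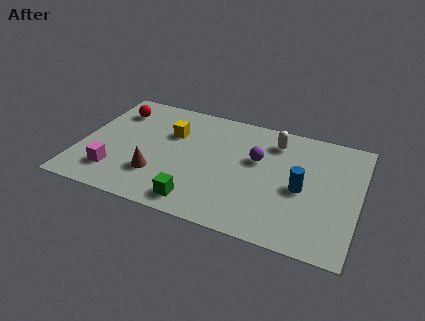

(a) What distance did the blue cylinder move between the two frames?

2.0

The blue cylinder moved from about (8.2, 5.0) to (9.1, 3.2), a distance of √(0.9² + 1.8²) ≈ 2.0.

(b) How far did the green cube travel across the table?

0.5

The green cube moved from about (4.6, 0.9) to (5.1, 1.0), a distance of √(0.5² + 0.1²) ≈ 0.5.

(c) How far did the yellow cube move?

1.7

The yellow cube moved from about (5.1, 3.9) to (3.6, 4.7), a distance of √(1.5² + 0.8²) ≈ 1.7.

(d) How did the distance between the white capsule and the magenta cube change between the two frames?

+0.7

They were about 6.7 units apart before and 7.4 after — 0.7 units further apart.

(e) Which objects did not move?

the brown cone and the purple sphere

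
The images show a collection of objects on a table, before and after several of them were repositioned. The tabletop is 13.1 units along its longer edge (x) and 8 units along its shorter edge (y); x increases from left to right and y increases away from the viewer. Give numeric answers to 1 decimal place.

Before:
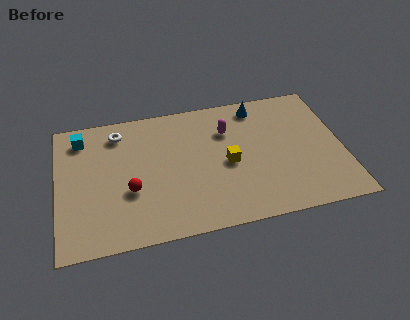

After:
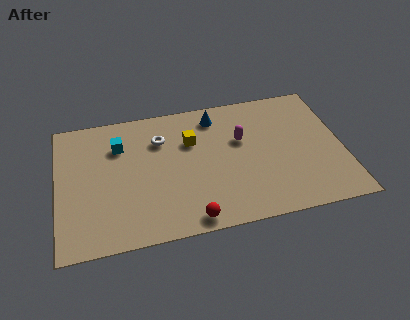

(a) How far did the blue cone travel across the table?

2.0

The blue cone was near (9.4, 6.9) before and (7.4, 6.7) after, so it travelled √(2.0² + 0.2²) ≈ 2.0 units.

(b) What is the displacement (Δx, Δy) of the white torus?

(1.9, -0.8)

The white torus started near (2.9, 6.6) and ended near (4.8, 5.8).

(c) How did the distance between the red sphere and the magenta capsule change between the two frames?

-0.4

The distance was about 5.3 in the first image and 4.9 in the second, so they moved 0.4 units closer together.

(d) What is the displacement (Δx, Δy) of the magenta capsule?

(0.6, -0.7)

The magenta capsule started near (7.9, 5.7) and ended near (8.5, 5.0).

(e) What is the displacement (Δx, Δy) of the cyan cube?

(1.7, -0.8)

From the two frames, the cyan cube sits at roughly (1.2, 6.6) before and (2.9, 5.8) after.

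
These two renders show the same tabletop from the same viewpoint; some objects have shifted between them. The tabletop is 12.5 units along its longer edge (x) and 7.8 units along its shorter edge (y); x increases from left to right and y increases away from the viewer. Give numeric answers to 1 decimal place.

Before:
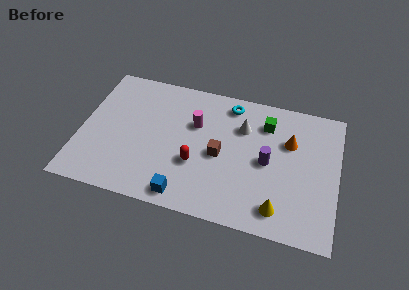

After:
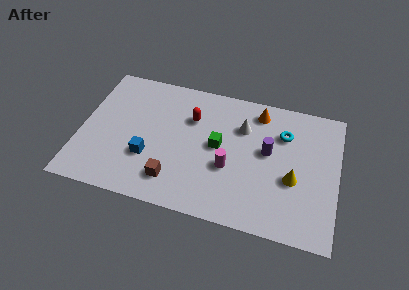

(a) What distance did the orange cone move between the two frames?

2.1

The orange cone was near (10.1, 5.2) before and (8.5, 6.6) after, so it travelled √(1.6² + 1.4²) ≈ 2.1 units.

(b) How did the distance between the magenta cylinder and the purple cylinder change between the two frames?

-1.5

The distance was about 3.8 in the first image and 2.3 in the second, so they moved 1.5 units closer together.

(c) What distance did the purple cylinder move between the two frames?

0.6

The purple cylinder moved from about (9.1, 3.8) to (9.1, 4.4), a distance of √(0.0² + 0.6²) ≈ 0.6.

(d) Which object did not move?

the white cone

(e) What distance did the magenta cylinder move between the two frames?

2.8

The magenta cylinder was near (5.5, 5.1) before and (7.3, 3.0) after, so it travelled √(1.8² + 2.1²) ≈ 2.8 units.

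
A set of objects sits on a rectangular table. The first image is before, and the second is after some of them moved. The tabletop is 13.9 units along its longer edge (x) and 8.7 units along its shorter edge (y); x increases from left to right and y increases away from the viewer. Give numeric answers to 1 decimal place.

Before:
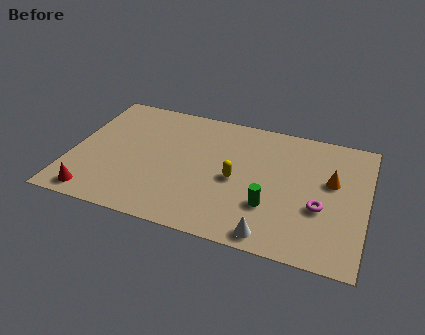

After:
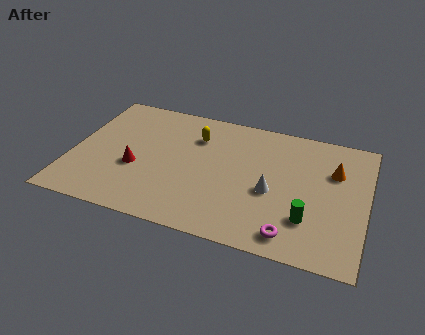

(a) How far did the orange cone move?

0.7

The orange cone was near (12.2, 5.2) before and (12.3, 5.9) after, so it travelled √(0.1² + 0.7²) ≈ 0.7 units.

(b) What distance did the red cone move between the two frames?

2.9

The red cone moved from about (1.4, 1.0) to (3.1, 3.4), a distance of √(1.7² + 2.4²) ≈ 2.9.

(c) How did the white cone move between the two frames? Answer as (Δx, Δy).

(-0.2, 2.8)

The white cone started near (9.7, 0.9) and ended near (9.5, 3.7).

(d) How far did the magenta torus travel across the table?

2.4

The magenta torus moved from about (11.8, 3.3) to (10.6, 1.2), a distance of √(1.2² + 2.1²) ≈ 2.4.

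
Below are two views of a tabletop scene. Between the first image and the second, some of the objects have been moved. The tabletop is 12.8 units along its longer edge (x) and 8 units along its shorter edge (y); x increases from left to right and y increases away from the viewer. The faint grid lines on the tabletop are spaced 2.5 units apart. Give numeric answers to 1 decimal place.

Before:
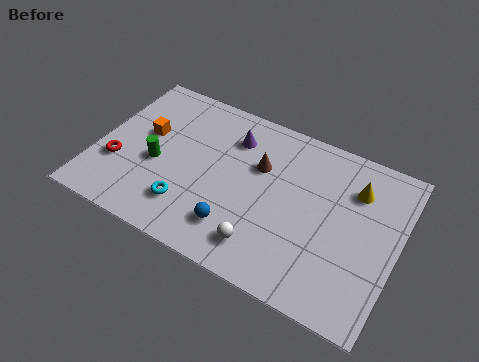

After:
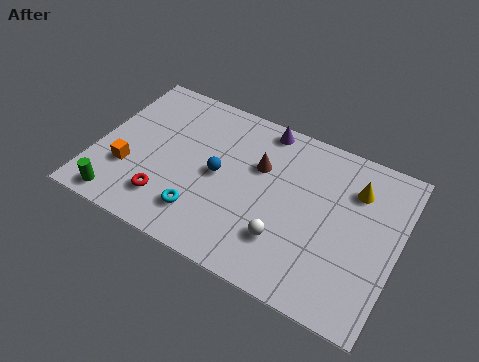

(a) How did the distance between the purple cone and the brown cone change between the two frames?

+0.4

Before: roughly 1.6 units apart; after: 2.0. That's 0.4 units further apart.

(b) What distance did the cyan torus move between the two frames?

0.6

The cyan torus moved from about (4.2, 1.9) to (4.8, 1.8), a distance of √(0.6² + 0.1²) ≈ 0.6.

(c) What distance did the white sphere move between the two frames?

1.1

From (7.5, 1.5) to (8.3, 2.2), the white sphere covered √(0.8² + 0.7²) ≈ 1.1 units.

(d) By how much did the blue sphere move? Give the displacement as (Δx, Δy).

(-1.1, 2.2)

From the two frames, the blue sphere sits at roughly (6.3, 1.8) before and (5.2, 4.0) after.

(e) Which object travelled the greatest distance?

the green cylinder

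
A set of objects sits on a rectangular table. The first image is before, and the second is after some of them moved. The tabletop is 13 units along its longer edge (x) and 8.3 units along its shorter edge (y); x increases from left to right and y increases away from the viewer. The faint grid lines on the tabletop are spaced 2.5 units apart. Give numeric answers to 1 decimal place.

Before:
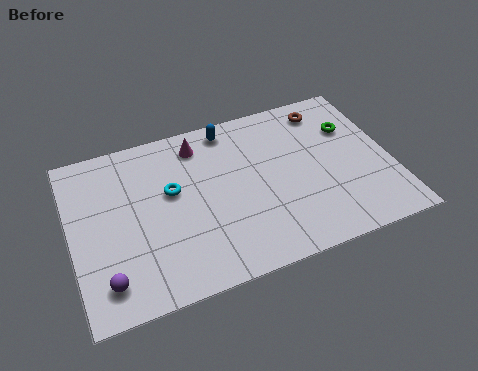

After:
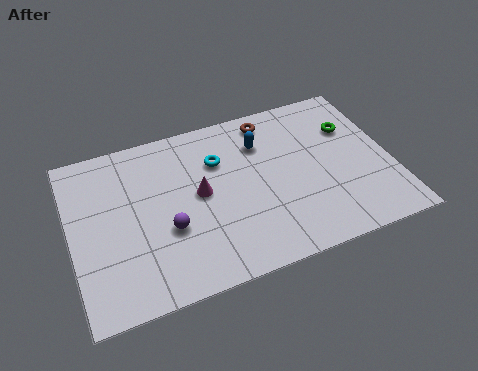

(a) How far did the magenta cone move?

2.5

The magenta cone moved from about (5.4, 6.9) to (5.2, 4.4), a distance of √(0.2² + 2.5²) ≈ 2.5.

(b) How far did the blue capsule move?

1.7

The blue capsule moved from about (6.7, 7.3) to (7.9, 6.1), a distance of √(1.2² + 1.2²) ≈ 1.7.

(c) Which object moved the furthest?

the purple sphere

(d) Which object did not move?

the green torus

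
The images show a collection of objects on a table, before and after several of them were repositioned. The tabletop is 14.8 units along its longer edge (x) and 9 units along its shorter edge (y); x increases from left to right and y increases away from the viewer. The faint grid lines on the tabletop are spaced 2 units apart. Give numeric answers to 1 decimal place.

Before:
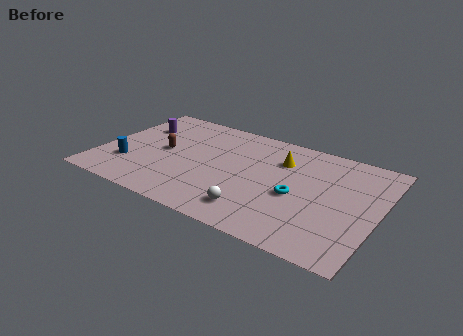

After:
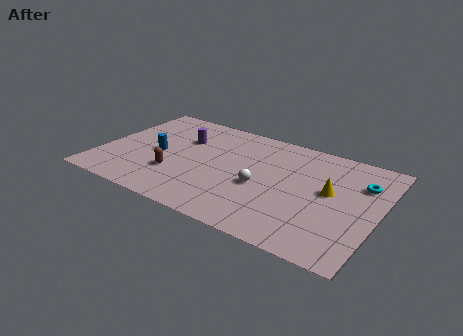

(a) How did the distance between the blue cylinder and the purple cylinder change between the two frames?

-1.5

Before: roughly 3.7 units apart; after: 2.2. That's 1.5 units closer together.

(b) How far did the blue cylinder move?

2.1

The blue cylinder was near (1.7, 2.6) before and (3.0, 4.2) after, so it travelled √(1.3² + 1.6²) ≈ 2.1 units.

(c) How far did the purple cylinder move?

2.5

The purple cylinder moved from about (1.6, 6.3) to (4.1, 6.1), a distance of √(2.5² + 0.2²) ≈ 2.5.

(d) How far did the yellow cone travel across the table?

3.2

The yellow cone was near (9.4, 6.5) before and (12.2, 5.0) after, so it travelled √(2.8² + 1.5²) ≈ 3.2 units.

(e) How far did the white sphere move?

2.1

The white sphere moved from about (8.7, 1.7) to (8.7, 3.8), a distance of √(0.0² + 2.1²) ≈ 2.1.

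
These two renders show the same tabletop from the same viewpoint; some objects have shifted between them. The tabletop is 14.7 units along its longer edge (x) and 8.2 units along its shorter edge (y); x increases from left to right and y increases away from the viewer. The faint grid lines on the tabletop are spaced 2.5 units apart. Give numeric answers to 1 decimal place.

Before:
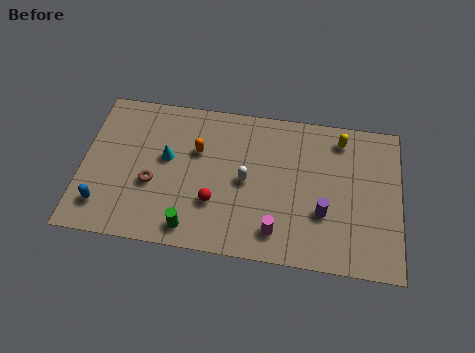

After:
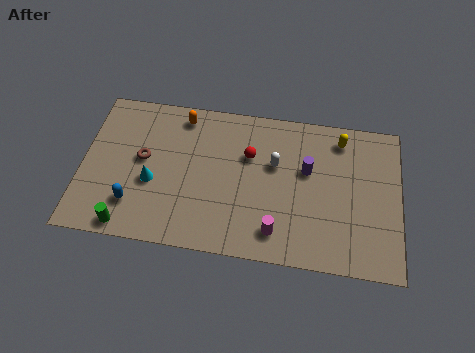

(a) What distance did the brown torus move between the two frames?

1.4

The brown torus was near (3.3, 3.2) before and (2.8, 4.5) after, so it travelled √(0.5² + 1.3²) ≈ 1.4 units.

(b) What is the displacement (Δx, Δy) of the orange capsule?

(-0.8, 1.8)

The orange capsule started near (5.3, 5.3) and ended near (4.5, 7.1).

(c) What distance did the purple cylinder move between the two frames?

2.3

From (11.2, 2.8) to (10.4, 5.0), the purple cylinder covered √(0.8² + 2.2²) ≈ 2.3 units.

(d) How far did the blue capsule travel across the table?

1.4

From (1.1, 1.7) to (2.5, 2.0), the blue capsule covered √(1.4² + 0.3²) ≈ 1.4 units.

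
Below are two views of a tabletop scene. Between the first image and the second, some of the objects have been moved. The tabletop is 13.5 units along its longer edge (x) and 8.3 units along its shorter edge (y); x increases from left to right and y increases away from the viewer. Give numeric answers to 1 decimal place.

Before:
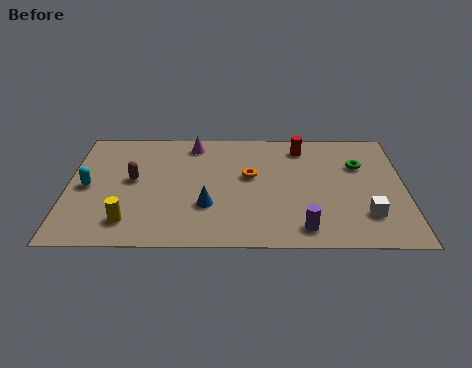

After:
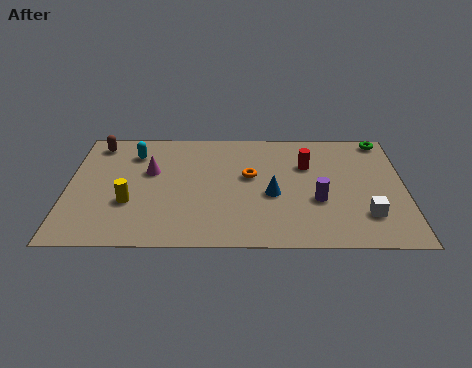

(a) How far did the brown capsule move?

3.0

The brown capsule moved from about (2.6, 4.5) to (1.1, 7.1), a distance of √(1.5² + 2.6²) ≈ 3.0.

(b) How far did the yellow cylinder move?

1.3

The yellow cylinder moved from about (2.5, 1.6) to (2.5, 2.9), a distance of √(0.0² + 1.3²) ≈ 1.3.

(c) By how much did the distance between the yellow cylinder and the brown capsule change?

+1.5

They were about 2.9 units apart before and 4.4 after — 1.5 units further apart.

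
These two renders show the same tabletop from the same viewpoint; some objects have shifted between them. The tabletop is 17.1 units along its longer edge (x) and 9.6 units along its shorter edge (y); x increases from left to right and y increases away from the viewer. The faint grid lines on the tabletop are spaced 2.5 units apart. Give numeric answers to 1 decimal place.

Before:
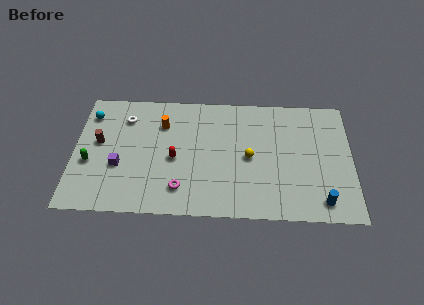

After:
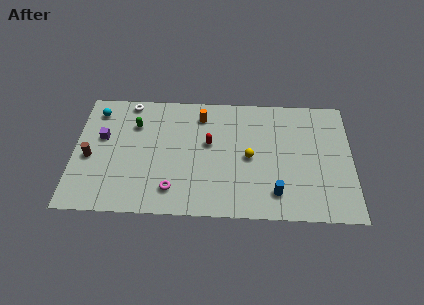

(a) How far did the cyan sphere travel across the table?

0.5

The cyan sphere was near (0.9, 7.6) before and (1.3, 7.9) after, so it travelled √(0.4² + 0.3²) ≈ 0.5 units.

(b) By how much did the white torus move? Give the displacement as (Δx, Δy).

(0.2, 1.3)

The white torus was at about (3.1, 7.4) and moved to about (3.3, 8.7).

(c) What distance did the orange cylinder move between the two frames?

2.5

The orange cylinder moved from about (5.4, 7.0) to (7.8, 7.8), a distance of √(2.4² + 0.8²) ≈ 2.5.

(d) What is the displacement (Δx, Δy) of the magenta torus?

(-0.5, -0.1)

The magenta torus was at about (6.6, 2.0) and moved to about (6.1, 1.9).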